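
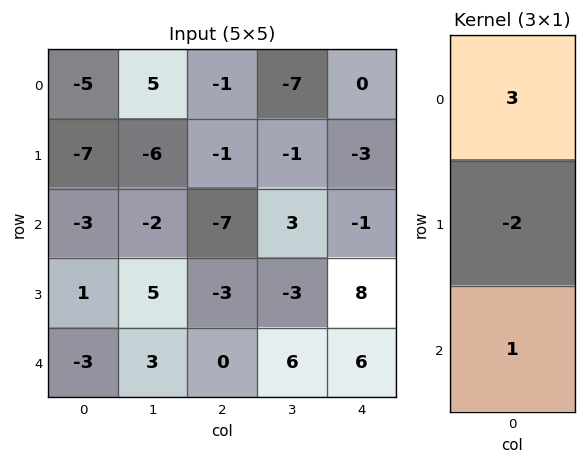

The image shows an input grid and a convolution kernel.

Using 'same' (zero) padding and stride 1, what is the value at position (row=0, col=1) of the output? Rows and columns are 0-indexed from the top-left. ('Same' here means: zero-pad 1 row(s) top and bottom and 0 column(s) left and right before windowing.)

-16

The receptive field on the zero-padded input at this output position is [0 / 5 / -6]. Elementwise product with the kernel and sum: 0·3 + 5·-2 + -6·1.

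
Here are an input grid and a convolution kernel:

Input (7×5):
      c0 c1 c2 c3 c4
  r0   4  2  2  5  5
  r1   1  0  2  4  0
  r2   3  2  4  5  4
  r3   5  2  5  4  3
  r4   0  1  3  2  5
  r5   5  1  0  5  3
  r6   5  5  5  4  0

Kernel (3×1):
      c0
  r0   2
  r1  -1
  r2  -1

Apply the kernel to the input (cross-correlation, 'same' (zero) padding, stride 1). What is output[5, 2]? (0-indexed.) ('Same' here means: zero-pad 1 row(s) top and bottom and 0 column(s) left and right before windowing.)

1

The receptive field on the zero-padded input at this output position is [3 / 0 / 5]. Elementwise product with the kernel and sum: 3·2 + 0·-1 + 5·-1.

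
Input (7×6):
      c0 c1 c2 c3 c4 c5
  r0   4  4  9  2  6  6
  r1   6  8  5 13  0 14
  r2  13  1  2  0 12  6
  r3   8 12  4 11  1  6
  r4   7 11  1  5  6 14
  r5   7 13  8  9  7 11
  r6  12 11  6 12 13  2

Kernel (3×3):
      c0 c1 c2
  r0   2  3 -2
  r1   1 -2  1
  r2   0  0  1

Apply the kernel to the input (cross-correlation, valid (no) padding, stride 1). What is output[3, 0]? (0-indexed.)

The receptive field on the input at this output position is [8 12 4 / 7 11 1 / 7 13 8]. Elementwise product with the kernel and sum: 8·2 + 12·3 + 4·-2 + 7·1 + 11·-2 + 1·1 + 8·1.

38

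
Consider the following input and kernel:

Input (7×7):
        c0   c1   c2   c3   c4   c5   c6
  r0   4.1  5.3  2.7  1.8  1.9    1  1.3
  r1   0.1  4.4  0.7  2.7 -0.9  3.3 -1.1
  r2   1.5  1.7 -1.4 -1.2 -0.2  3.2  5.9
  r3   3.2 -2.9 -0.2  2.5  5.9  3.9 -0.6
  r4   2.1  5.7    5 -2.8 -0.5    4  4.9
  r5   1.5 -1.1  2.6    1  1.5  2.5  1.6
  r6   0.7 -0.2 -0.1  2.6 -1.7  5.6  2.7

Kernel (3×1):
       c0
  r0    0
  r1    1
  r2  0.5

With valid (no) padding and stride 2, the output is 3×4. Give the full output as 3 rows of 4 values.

Output[0,0]: The receptive field on the input at this output position is [4.1 / 0.1 / 1.5]. Elementwise product with the kernel and sum: 0.1·1 + 1.5·0.5.
Output[0,1]: The receptive field on the input at this output position is [2.7 / 0.7 / -1.4]. Elementwise product with the kernel and sum: 0.7·1 + -1.4·0.5.

0.85 0 -1 1.85
4.25 2.3 5.65 1.85
1.85 2.55 0.65 2.95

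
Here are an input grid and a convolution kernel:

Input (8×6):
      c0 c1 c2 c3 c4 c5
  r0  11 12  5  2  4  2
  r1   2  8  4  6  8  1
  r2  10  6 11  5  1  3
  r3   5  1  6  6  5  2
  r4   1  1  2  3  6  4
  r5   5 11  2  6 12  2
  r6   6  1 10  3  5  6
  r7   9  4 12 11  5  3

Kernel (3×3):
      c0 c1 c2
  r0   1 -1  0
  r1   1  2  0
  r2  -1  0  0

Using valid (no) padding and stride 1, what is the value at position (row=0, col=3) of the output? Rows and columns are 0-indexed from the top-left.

15

The receptive field on the input at this output position is [2 4 2 / 6 8 1 / 5 1 3]. Elementwise product with the kernel and sum: 2·1 + 4·-1 + 6·1 + 8·2 + 5·-1.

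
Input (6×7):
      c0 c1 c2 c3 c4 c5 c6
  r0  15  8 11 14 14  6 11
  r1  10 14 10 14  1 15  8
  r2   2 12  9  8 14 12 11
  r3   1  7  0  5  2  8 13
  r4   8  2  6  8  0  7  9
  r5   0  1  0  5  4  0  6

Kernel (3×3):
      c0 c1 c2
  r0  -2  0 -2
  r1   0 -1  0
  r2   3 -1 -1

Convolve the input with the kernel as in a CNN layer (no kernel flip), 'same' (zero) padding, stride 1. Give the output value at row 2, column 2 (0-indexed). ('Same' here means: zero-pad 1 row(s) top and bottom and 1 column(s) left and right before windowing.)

-49

The receptive field on the zero-padded input at this output position is [14 10 14 / 12 9 8 / 7 0 5]. Elementwise product with the kernel and sum: 14·-2 + 14·-2 + 9·-1 + 7·3 + 0·-1 + 5·-1.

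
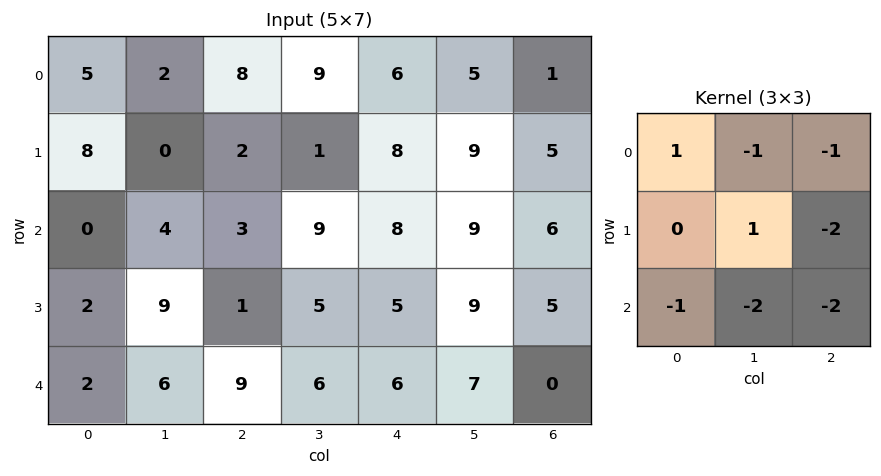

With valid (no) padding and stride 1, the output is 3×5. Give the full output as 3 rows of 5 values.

-23 -43 -59 -55 -39
-18 -39 -35 -59 -42
-32 -53 -52 -53 -28

Output[0,0]: The receptive field on the input at this output position is [5 2 8 / 8 0 2 / 0 4 3]. Elementwise product with the kernel and sum: 5·1 + 2·-1 + 8·-1 + 0·1 + 2·-2 + 0·-1 + 4·-2 + 3·-2.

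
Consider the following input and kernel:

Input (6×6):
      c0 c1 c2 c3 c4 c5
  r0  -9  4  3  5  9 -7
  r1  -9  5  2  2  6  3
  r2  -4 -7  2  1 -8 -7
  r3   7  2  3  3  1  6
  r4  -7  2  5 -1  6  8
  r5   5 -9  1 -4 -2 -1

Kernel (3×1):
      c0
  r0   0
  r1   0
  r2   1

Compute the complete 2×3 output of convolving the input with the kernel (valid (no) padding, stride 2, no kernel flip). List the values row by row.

-4 2 -8
-7 5 6

Output[0,0]: The receptive field on the input at this output position is [-9 / -9 / -4]. Elementwise product with the kernel and sum: -4·1.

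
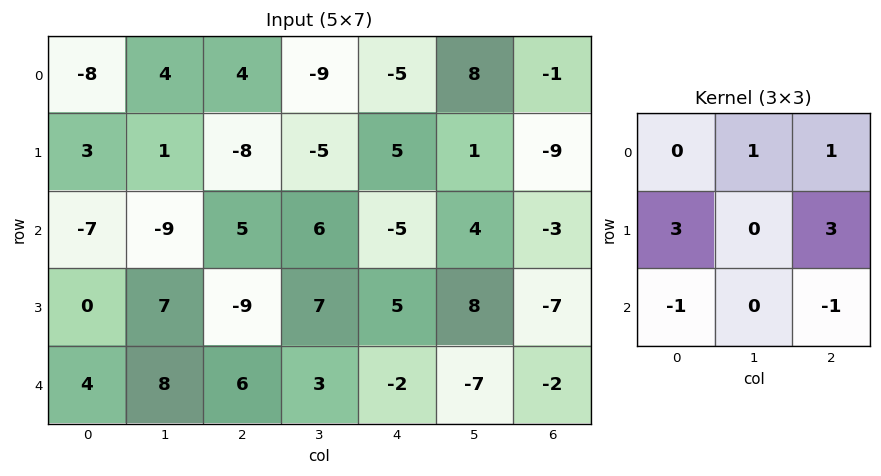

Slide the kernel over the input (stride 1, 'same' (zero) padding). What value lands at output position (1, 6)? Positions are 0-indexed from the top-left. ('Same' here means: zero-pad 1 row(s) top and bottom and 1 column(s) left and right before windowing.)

-2

The receptive field on the zero-padded input at this output position is [8 -1 0 / 1 -9 0 / 4 -3 0]. Elementwise product with the kernel and sum: -1·1 + 0·1 + 1·3 + 0·3 + 4·-1 + 0·-1.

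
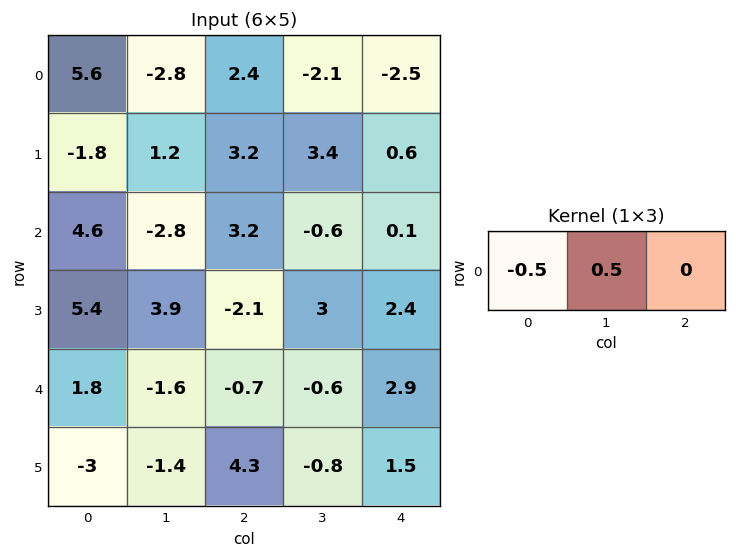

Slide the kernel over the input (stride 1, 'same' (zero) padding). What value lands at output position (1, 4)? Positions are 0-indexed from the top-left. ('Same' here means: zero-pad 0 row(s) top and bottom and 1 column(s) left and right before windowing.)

-1.4

The receptive field on the zero-padded input at this output position is [3.4 0.6 0]. Elementwise product with the kernel and sum: 3.4·-0.5 + 0.6·0.5.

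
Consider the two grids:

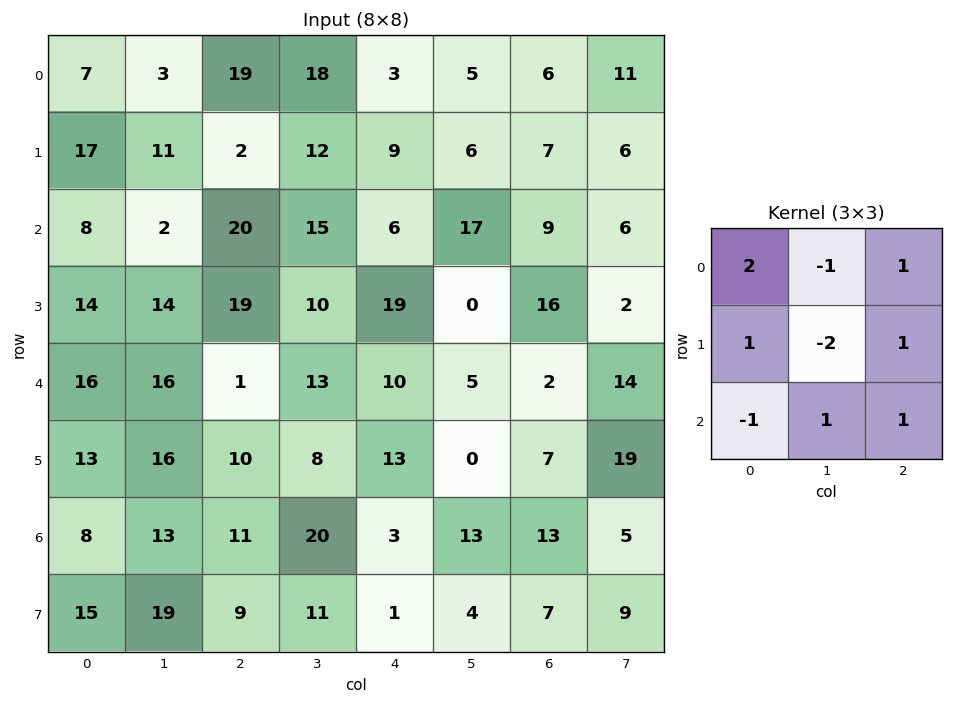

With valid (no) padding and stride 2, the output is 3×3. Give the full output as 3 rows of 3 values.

41 11 31
40 71 36
24 18 60

Output[0,0]: The receptive field on the input at this output position is [7 3 19 / 17 11 2 / 8 2 20]. Elementwise product with the kernel and sum: 7·2 + 3·-1 + 19·1 + 17·1 + 11·-2 + 2·1 + 8·-1 + 2·1 + 20·1.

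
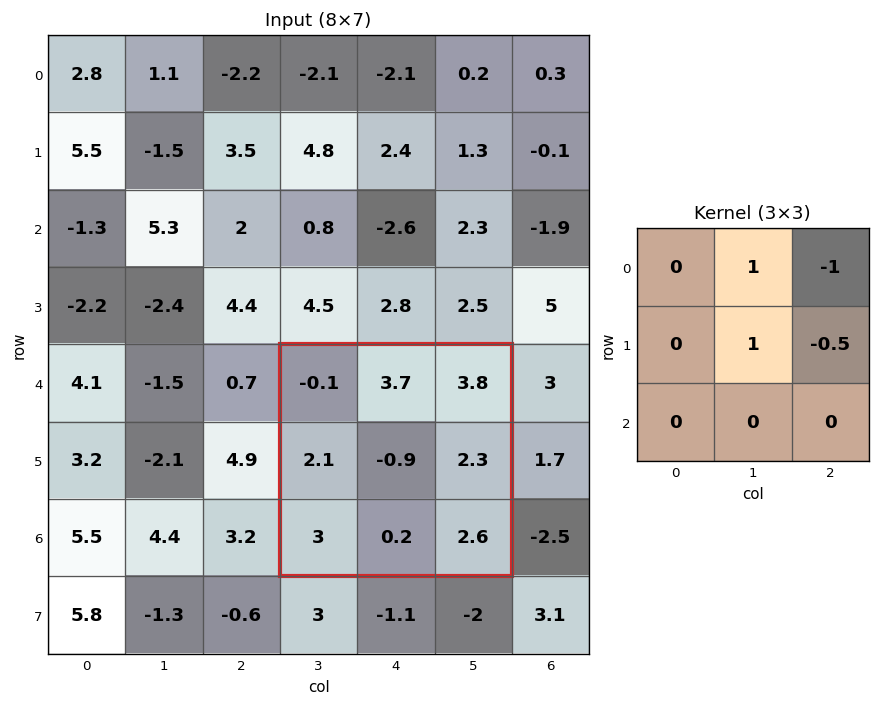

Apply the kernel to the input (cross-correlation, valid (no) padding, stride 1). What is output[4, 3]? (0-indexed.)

-2.15

The receptive field on the input at this output position is [-0.1 3.7 3.8 / 2.1 -0.9 2.3 / 3 0.2 2.6]. Elementwise product with the kernel and sum: 3.7·1 + 3.8·-1 + -0.9·1 + 2.3·-0.5.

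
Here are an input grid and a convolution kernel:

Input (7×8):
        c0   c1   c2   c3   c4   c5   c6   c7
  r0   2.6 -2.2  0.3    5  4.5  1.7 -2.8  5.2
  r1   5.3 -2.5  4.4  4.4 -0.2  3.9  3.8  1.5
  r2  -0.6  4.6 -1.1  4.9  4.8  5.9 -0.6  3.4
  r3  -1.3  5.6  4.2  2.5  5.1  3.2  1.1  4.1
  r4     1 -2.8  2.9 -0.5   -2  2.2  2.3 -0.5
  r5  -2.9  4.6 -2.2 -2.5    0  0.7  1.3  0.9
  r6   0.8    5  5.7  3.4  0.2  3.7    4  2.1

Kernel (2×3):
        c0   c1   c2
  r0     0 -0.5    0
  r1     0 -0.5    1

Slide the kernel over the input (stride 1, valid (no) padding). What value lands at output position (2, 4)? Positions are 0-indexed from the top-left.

-3.45

The receptive field on the input at this output position is [4.8 5.9 -0.6 / 5.1 3.2 1.1]. Elementwise product with the kernel and sum: 5.9·-0.5 + 3.2·-0.5 + 1.1·1.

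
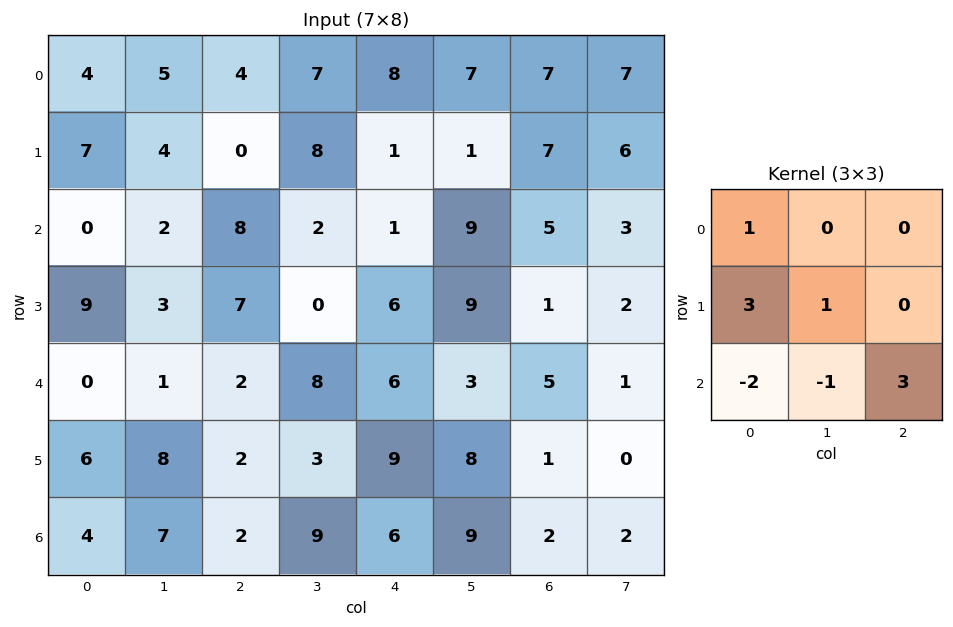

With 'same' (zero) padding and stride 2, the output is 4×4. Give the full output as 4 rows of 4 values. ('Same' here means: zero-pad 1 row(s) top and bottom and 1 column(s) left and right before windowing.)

9 35 15 37
0 5 36 20
18 -1 39 6
4 31 36 37

Output[0,0]: The receptive field on the zero-padded input at this output position is [0 0 0 / 0 4 5 / 0 7 4]. Elementwise product with the kernel and sum: 0·1 + 0·3 + 4·1 + 0·-2 + 7·-1 + 4·3.
Output[0,1]: The receptive field on the zero-padded input at this output position is [0 0 0 / 5 4 7 / 4 0 8]. Elementwise product with the kernel and sum: 0·1 + 5·3 + 4·1 + 4·-2 + 0·-1 + 8·3.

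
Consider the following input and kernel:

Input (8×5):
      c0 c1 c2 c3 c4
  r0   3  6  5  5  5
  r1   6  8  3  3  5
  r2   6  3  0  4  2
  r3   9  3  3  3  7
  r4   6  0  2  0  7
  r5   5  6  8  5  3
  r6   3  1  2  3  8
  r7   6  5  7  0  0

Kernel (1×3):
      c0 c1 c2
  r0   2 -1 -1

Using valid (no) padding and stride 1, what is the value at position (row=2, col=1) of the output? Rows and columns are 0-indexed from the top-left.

2

The receptive field on the input at this output position is [3 0 4]. Elementwise product with the kernel and sum: 3·2 + 0·-1 + 4·-1.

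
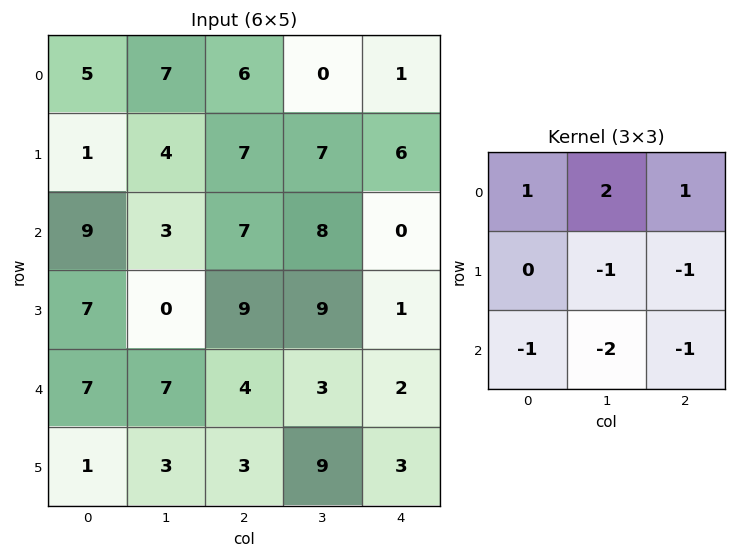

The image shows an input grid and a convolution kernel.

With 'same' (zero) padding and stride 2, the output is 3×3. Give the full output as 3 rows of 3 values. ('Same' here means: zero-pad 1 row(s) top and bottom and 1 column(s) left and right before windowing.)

Output[0,0]: The receptive field on the zero-padded input at this output position is [0 0 0 / 0 5 7 / 0 1 4]. Elementwise product with the kernel and sum: 0·1 + 0·2 + 0·1 + 5·-1 + 7·-1 + 0·-1 + 1·-2 + 4·-1.

-18 -31 -20
-20 -17 8
-5 2 -6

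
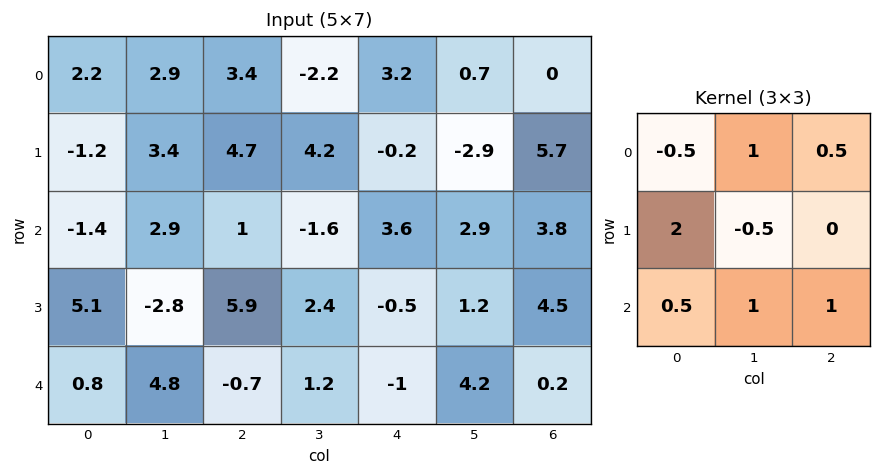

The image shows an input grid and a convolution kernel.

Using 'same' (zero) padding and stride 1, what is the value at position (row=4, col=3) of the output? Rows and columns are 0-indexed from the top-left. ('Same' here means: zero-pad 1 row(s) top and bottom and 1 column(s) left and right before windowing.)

The receptive field on the zero-padded input at this output position is [5.9 2.4 -0.5 / -0.7 1.2 -1 / 0 0 0]. Elementwise product with the kernel and sum: 5.9·-0.5 + 2.4·1 + -0.5·0.5 + -0.7·2 + 1.2·-0.5 + 0·0.5 + 0·1 + 0·1.

-2.8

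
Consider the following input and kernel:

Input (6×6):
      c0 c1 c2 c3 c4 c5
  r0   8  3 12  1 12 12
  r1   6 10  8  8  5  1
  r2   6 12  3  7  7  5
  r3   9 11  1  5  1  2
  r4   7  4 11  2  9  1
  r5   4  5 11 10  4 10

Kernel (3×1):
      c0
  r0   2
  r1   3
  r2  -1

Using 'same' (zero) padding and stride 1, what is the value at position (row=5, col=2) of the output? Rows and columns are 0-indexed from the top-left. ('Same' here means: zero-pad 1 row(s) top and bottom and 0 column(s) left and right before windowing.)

The receptive field on the zero-padded input at this output position is [11 / 11 / 0]. Elementwise product with the kernel and sum: 11·2 + 11·3 + 0·-1.

55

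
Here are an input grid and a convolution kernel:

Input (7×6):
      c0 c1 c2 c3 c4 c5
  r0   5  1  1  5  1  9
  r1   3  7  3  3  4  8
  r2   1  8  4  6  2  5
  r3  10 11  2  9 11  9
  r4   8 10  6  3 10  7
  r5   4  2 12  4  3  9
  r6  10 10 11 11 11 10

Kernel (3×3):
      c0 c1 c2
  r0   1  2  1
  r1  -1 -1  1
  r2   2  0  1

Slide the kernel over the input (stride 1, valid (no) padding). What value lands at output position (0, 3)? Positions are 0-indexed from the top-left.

The receptive field on the input at this output position is [5 1 9 / 3 4 8 / 6 2 5]. Elementwise product with the kernel and sum: 5·1 + 1·2 + 9·1 + 3·-1 + 4·-1 + 8·1 + 6·2 + 5·1.

34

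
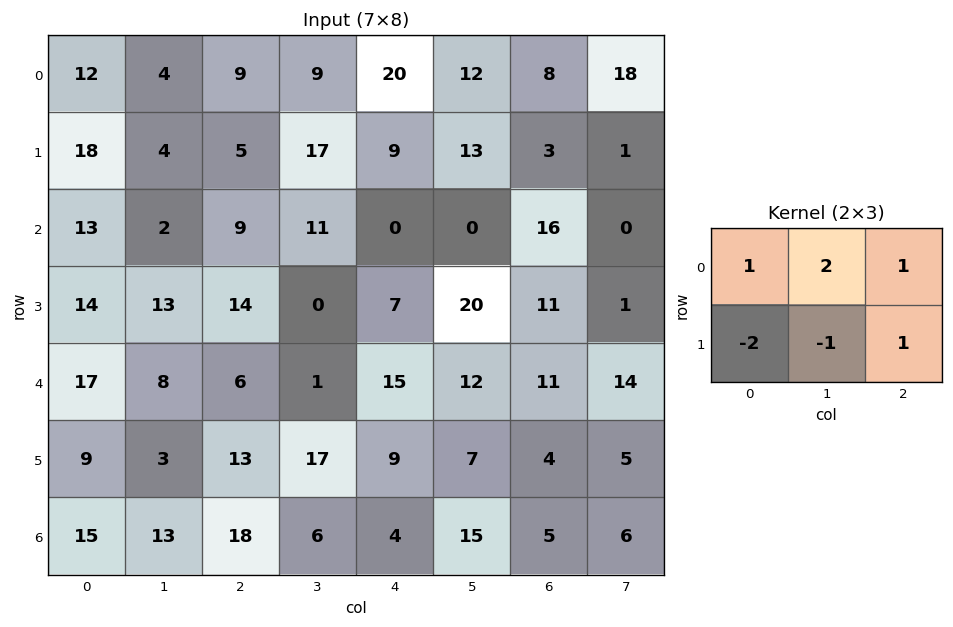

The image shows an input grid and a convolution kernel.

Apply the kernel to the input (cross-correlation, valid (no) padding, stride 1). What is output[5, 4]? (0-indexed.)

9

The receptive field on the input at this output position is [9 7 4 / 4 15 5]. Elementwise product with the kernel and sum: 9·1 + 7·2 + 4·1 + 4·-2 + 15·-1 + 5·1.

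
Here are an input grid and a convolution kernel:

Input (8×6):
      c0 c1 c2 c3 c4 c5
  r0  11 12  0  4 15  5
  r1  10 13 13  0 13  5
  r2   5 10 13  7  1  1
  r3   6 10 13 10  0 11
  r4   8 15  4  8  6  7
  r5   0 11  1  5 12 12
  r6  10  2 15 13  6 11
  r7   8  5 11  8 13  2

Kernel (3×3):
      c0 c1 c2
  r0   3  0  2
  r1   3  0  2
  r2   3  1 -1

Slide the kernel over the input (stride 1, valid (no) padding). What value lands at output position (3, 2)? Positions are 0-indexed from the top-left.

59

The receptive field on the input at this output position is [13 10 0 / 4 8 6 / 1 5 12]. Elementwise product with the kernel and sum: 13·3 + 0·2 + 4·3 + 6·2 + 1·3 + 5·1 + 12·-1.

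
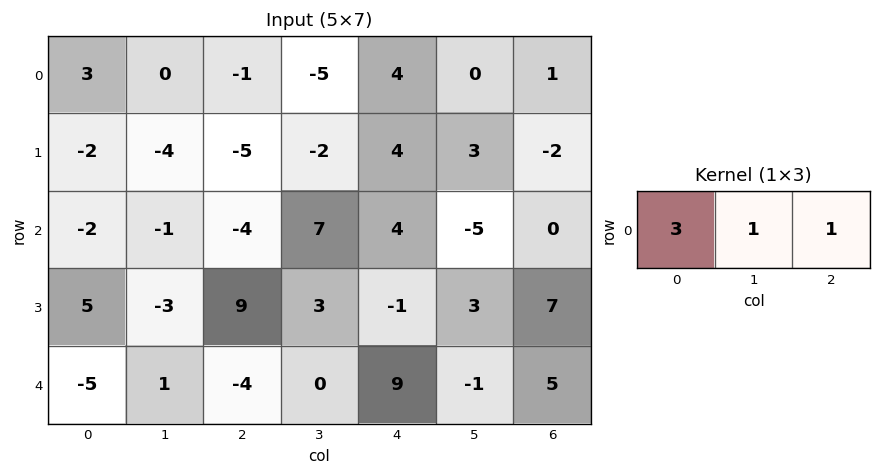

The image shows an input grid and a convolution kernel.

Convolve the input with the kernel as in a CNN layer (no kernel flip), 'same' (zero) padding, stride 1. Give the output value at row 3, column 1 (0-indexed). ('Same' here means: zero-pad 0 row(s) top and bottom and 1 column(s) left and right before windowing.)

21

The receptive field on the zero-padded input at this output position is [5 -3 9]. Elementwise product with the kernel and sum: 5·3 + -3·1 + 9·1.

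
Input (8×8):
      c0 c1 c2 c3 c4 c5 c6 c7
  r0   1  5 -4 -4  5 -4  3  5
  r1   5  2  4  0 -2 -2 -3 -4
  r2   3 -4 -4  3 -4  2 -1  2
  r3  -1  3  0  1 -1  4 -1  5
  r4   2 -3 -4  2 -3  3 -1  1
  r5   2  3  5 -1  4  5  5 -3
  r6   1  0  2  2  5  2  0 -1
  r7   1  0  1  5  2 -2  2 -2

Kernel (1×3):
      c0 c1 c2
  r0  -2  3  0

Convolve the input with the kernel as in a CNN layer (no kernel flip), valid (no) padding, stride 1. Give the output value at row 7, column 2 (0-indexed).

The receptive field on the input at this output position is [1 5 2]. Elementwise product with the kernel and sum: 1·-2 + 5·3.

13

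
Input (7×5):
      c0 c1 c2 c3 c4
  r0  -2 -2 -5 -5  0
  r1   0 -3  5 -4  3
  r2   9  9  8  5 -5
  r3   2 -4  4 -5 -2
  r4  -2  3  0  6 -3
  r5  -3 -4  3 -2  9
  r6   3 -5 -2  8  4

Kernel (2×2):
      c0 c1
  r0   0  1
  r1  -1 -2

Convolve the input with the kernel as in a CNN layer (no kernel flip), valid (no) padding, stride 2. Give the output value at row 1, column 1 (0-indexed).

The receptive field on the input at this output position is [8 5 / 4 -5]. Elementwise product with the kernel and sum: 5·1 + 4·-1 + -5·-2.

11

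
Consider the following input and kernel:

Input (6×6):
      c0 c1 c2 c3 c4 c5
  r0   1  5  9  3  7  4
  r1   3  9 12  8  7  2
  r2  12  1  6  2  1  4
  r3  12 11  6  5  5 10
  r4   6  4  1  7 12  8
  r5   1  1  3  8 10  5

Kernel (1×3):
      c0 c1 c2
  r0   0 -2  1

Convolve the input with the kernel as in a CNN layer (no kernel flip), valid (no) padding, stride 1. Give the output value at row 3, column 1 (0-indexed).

The receptive field on the input at this output position is [11 6 5]. Elementwise product with the kernel and sum: 6·-2 + 5·1.

-7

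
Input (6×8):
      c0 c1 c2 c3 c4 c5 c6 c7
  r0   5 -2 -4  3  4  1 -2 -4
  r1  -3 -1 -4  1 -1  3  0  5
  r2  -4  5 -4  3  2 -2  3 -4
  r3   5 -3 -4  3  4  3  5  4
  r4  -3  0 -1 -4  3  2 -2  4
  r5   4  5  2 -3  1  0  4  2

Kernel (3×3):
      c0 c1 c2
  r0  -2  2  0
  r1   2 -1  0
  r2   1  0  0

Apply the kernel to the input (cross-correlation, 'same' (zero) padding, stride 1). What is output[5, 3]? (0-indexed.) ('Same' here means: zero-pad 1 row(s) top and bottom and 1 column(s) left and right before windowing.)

The receptive field on the zero-padded input at this output position is [-1 -4 3 / 2 -3 1 / 0 0 0]. Elementwise product with the kernel and sum: -1·-2 + -4·2 + 2·2 + -3·-1 + 0·1.

1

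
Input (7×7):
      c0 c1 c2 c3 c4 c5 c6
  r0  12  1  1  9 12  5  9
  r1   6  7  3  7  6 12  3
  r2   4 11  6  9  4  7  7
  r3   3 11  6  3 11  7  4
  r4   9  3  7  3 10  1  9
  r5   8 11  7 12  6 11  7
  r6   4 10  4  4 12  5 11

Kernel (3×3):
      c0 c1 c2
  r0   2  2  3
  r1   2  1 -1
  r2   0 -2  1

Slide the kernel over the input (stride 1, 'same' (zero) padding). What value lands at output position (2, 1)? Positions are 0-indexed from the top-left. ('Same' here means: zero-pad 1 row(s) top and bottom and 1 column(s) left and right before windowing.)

The receptive field on the zero-padded input at this output position is [6 7 3 / 4 11 6 / 3 11 6]. Elementwise product with the kernel and sum: 6·2 + 7·2 + 3·3 + 4·2 + 11·1 + 6·-1 + 11·-2 + 6·1.

32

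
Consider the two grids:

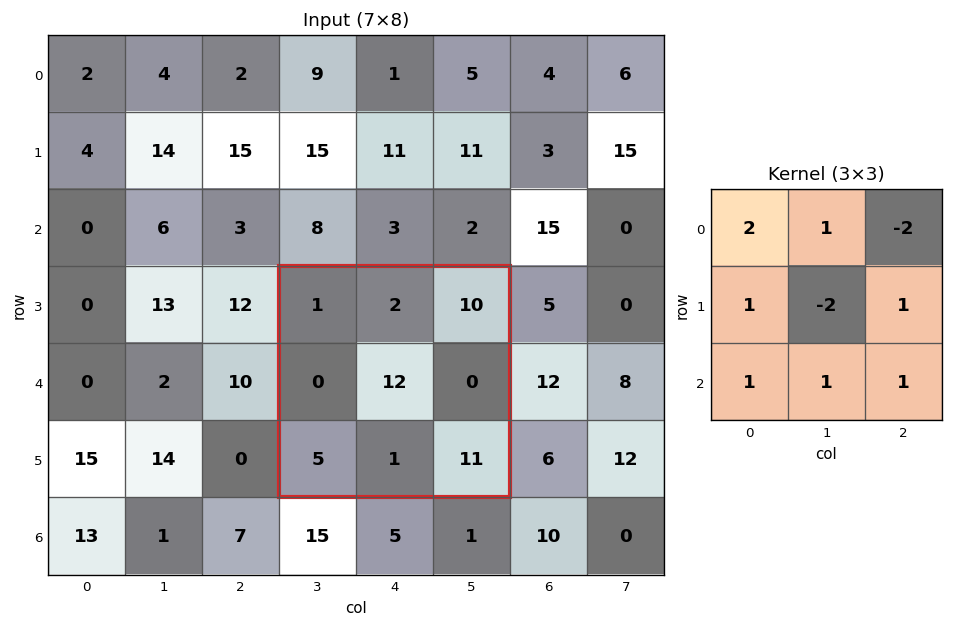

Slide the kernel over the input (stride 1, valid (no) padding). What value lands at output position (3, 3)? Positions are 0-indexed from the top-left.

-23

The receptive field on the input at this output position is [1 2 10 / 0 12 0 / 5 1 11]. Elementwise product with the kernel and sum: 1·2 + 2·1 + 10·-2 + 0·1 + 12·-2 + 0·1 + 5·1 + 1·1 + 11·1.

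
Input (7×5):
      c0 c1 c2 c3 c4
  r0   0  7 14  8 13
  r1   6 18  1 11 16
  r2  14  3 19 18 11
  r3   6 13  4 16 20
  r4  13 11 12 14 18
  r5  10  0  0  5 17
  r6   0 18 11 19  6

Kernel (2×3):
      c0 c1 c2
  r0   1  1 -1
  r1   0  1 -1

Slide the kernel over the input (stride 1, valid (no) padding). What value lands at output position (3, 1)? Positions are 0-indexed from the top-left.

-1

The receptive field on the input at this output position is [13 4 16 / 11 12 14]. Elementwise product with the kernel and sum: 13·1 + 4·1 + 16·-1 + 12·1 + 14·-1.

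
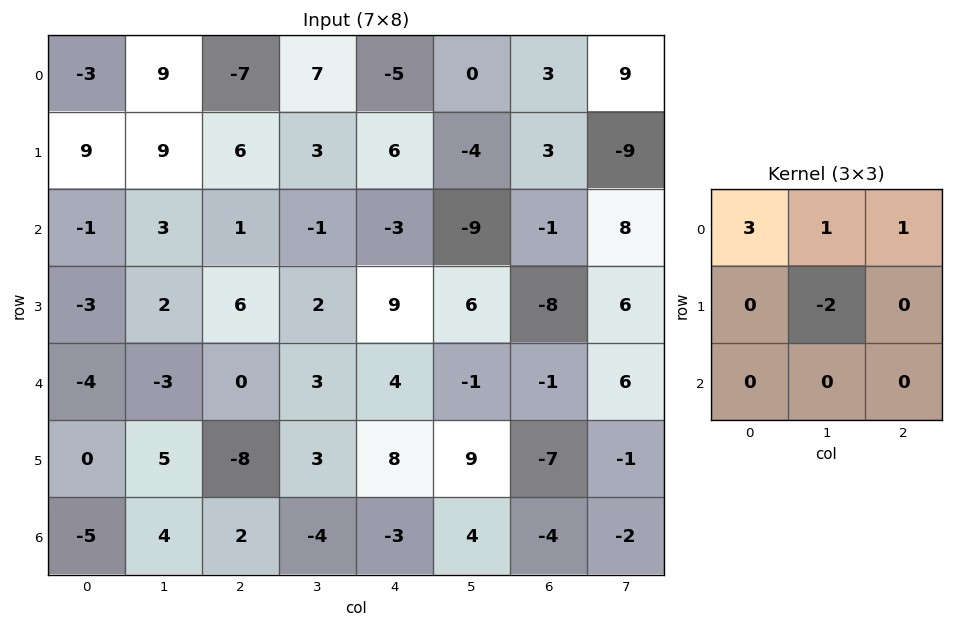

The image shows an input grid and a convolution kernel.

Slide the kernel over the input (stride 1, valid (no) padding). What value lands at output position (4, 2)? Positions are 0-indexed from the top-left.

The receptive field on the input at this output position is [0 3 4 / -8 3 8 / 2 -4 -3]. Elementwise product with the kernel and sum: 0·3 + 3·1 + 4·1 + 3·-2.

1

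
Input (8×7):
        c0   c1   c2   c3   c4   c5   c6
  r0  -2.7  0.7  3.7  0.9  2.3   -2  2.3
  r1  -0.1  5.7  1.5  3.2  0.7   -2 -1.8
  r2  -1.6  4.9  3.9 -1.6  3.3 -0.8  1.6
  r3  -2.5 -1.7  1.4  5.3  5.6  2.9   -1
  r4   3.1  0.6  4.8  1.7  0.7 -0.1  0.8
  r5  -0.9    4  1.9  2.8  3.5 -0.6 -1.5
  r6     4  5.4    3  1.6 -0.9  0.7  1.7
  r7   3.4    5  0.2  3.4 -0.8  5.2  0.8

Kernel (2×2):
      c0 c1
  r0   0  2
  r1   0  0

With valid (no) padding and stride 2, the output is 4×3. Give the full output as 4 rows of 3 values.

1.4 1.8 -4
9.8 -3.2 -1.6
1.2 3.4 -0.2
10.8 3.2 1.4

Output[0,0]: The receptive field on the input at this output position is [-2.7 0.7 / -0.1 5.7]. Elementwise product with the kernel and sum: 0.7·2.
Output[0,1]: The receptive field on the input at this output position is [3.7 0.9 / 1.5 3.2]. Elementwise product with the kernel and sum: 0.9·2.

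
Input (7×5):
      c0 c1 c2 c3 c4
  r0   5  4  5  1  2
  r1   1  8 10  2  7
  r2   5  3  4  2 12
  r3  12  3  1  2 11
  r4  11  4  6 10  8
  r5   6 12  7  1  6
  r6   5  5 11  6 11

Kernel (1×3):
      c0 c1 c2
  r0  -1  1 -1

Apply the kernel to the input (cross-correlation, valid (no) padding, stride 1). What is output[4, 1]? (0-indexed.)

-8

The receptive field on the input at this output position is [4 6 10]. Elementwise product with the kernel and sum: 4·-1 + 6·1 + 10·-1.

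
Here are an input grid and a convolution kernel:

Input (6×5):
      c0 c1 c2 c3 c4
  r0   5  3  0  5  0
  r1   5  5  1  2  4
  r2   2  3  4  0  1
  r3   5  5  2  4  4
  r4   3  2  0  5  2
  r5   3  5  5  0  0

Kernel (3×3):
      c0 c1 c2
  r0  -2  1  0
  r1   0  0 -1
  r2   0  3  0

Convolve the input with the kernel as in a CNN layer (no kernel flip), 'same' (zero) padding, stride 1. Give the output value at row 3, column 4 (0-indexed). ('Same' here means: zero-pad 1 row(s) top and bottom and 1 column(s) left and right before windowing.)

7

The receptive field on the zero-padded input at this output position is [0 1 0 / 4 4 0 / 5 2 0]. Elementwise product with the kernel and sum: 0·-2 + 1·1 + 0·-1 + 2·3.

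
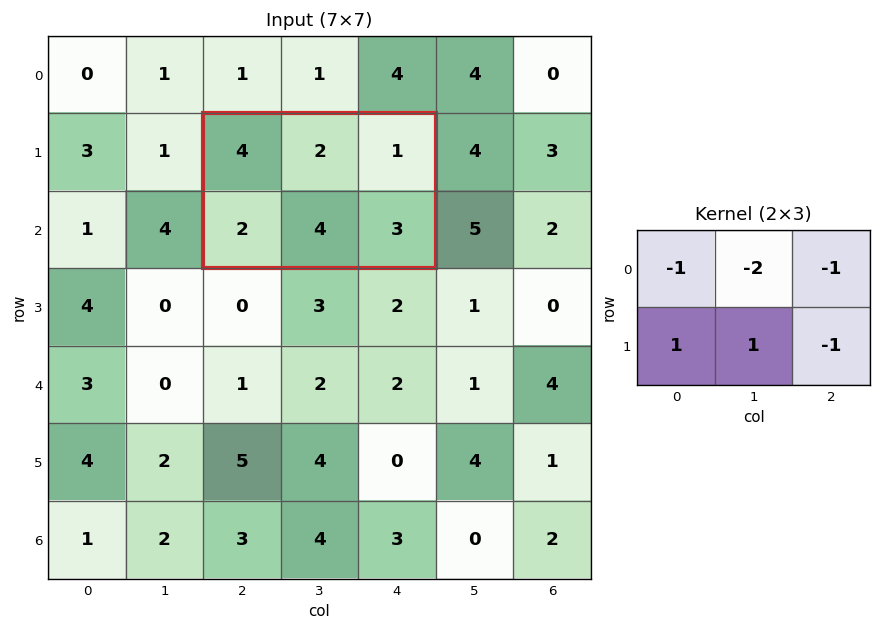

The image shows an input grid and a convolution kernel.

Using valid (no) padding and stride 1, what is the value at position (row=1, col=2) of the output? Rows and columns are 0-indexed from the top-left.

The receptive field on the input at this output position is [4 2 1 / 2 4 3]. Elementwise product with the kernel and sum: 4·-1 + 2·-2 + 1·-1 + 2·1 + 4·1 + 3·-1.

-6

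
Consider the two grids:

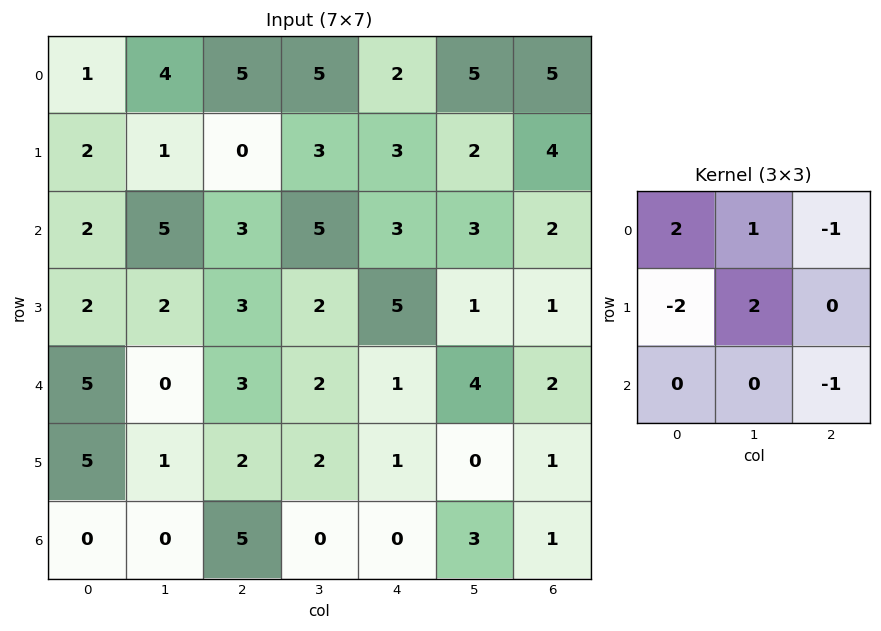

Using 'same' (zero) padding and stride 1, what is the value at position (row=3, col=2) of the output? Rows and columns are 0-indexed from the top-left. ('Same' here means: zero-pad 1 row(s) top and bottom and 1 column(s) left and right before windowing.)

8

The receptive field on the zero-padded input at this output position is [5 3 5 / 2 3 2 / 0 3 2]. Elementwise product with the kernel and sum: 5·2 + 3·1 + 5·-1 + 2·-2 + 3·2 + 2·-1.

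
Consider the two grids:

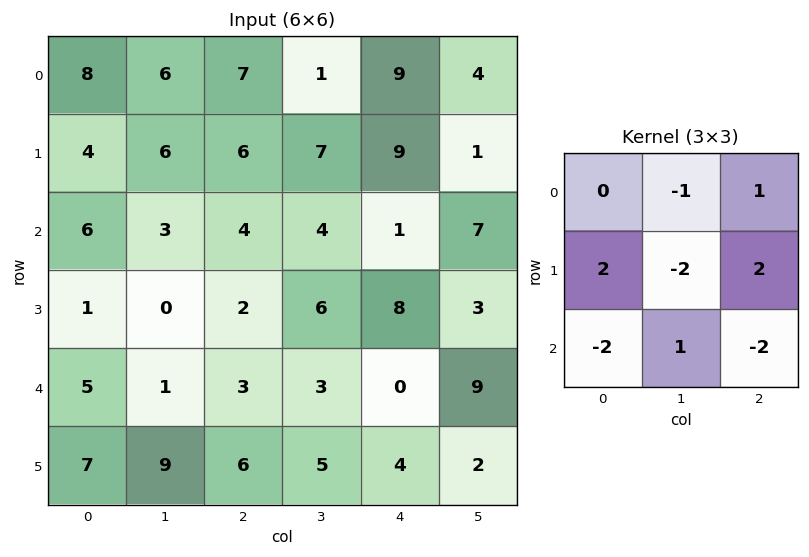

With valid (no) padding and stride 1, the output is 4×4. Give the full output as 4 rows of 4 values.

Output[0,0]: The receptive field on the input at this output position is [8 6 7 / 4 6 6 / 6 3 4]. Elementwise product with the kernel and sum: 6·-1 + 7·1 + 4·2 + 6·-2 + 6·2 + 6·-2 + 3·1 + 4·-2.

-8 -2 18 -28
8 -3 -10 2
-8 3 2 -16
-1 -16 -13 9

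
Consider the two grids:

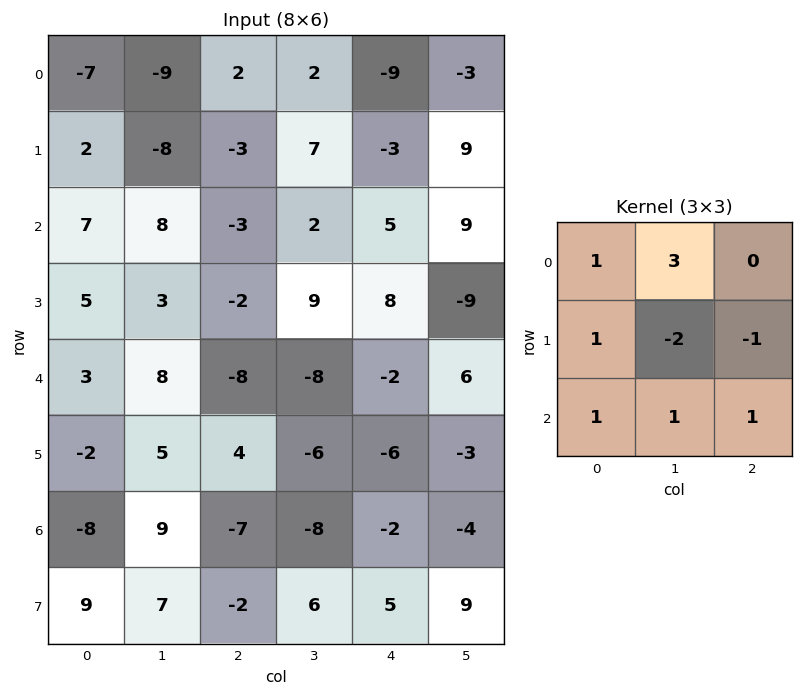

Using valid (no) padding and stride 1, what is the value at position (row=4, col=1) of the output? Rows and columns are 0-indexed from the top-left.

The receptive field on the input at this output position is [8 -8 -8 / 5 4 -6 / 9 -7 -8]. Elementwise product with the kernel and sum: 8·1 + -8·3 + 5·1 + 4·-2 + -6·-1 + 9·1 + -7·1 + -8·1.

-19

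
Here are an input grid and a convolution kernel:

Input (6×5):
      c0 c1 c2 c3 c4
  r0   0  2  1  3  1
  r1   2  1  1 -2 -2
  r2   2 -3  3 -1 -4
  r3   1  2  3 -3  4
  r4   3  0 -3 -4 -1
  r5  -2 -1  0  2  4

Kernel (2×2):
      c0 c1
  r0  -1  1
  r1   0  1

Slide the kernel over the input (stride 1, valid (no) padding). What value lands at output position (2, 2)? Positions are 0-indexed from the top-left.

-7

The receptive field on the input at this output position is [3 -1 / 3 -3]. Elementwise product with the kernel and sum: 3·-1 + -1·1 + -3·1.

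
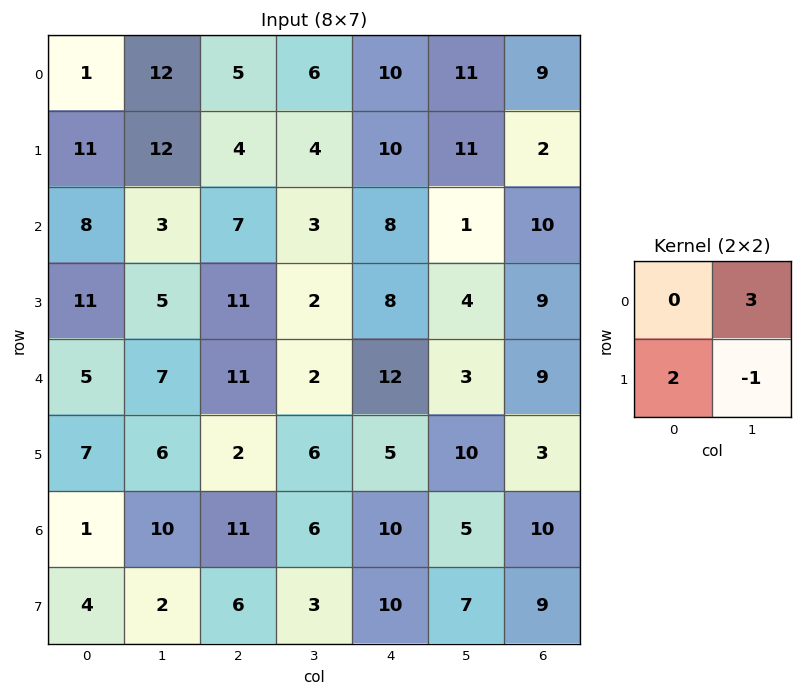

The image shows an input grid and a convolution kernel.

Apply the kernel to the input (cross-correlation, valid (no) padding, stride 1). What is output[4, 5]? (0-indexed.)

44

The receptive field on the input at this output position is [3 9 / 10 3]. Elementwise product with the kernel and sum: 9·3 + 10·2 + 3·-1.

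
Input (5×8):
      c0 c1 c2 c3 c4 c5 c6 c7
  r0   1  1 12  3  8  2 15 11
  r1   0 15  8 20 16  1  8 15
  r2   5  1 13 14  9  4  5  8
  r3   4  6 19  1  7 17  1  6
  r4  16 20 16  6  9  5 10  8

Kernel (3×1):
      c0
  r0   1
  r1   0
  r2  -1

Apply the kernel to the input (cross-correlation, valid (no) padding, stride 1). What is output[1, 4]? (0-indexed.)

9

The receptive field on the input at this output position is [16 / 9 / 7]. Elementwise product with the kernel and sum: 16·1 + 7·-1.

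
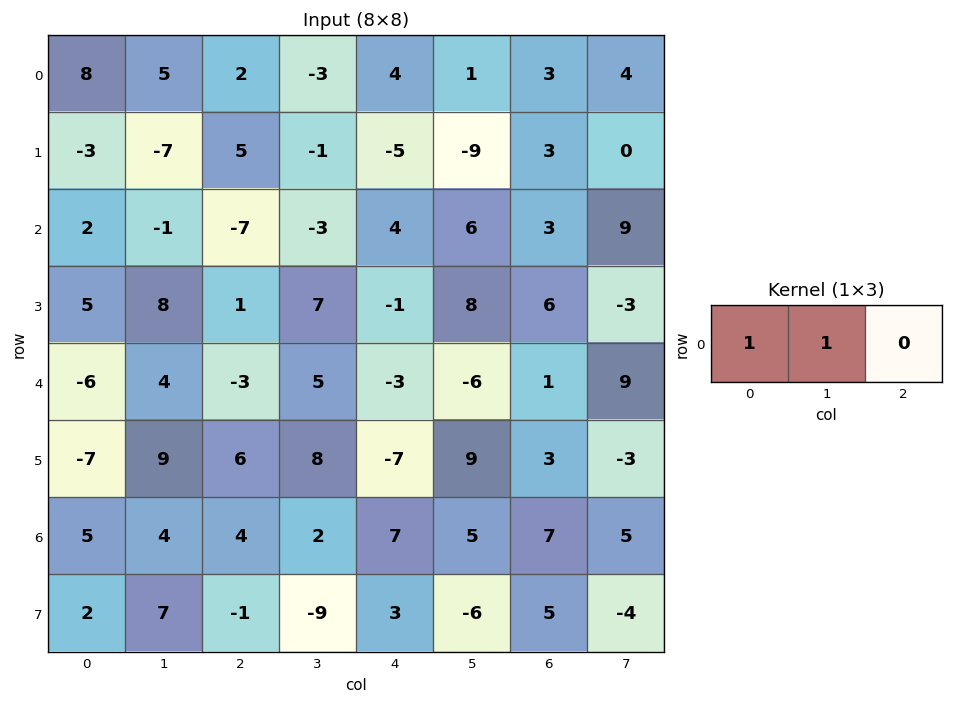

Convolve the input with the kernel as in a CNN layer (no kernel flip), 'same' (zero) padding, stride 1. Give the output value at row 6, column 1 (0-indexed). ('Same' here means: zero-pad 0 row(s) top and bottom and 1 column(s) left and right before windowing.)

The receptive field on the zero-padded input at this output position is [5 4 4]. Elementwise product with the kernel and sum: 5·1 + 4·1.

9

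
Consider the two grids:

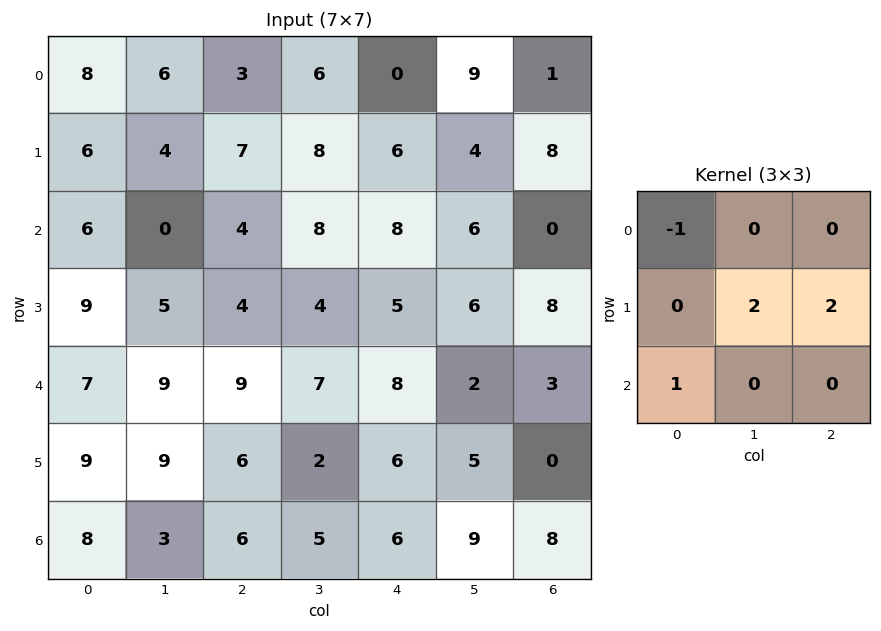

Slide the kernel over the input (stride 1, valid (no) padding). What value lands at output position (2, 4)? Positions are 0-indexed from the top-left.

28

The receptive field on the input at this output position is [8 6 0 / 5 6 8 / 8 2 3]. Elementwise product with the kernel and sum: 8·-1 + 6·2 + 8·2 + 8·1.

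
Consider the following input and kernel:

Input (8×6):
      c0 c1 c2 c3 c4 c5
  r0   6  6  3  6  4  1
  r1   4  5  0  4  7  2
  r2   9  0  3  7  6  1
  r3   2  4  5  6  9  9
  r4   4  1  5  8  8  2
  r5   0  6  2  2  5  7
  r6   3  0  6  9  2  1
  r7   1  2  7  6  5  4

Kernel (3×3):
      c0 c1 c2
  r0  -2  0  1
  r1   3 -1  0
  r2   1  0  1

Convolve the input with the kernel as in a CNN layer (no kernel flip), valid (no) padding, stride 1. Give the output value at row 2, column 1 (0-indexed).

The receptive field on the input at this output position is [0 3 7 / 4 5 6 / 1 5 8]. Elementwise product with the kernel and sum: 0·-2 + 7·1 + 4·3 + 5·-1 + 1·1 + 8·1.

23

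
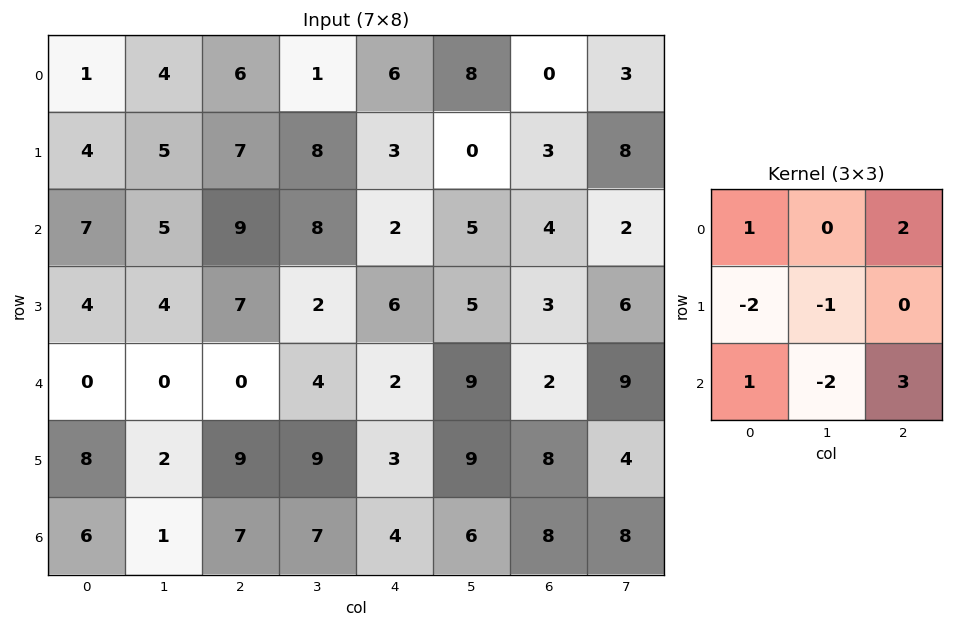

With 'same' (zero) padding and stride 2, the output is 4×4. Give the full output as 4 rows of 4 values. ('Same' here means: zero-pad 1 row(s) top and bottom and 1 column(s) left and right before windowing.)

Output[0,0]: The receptive field on the zero-padded input at this output position is [0 0 0 / 0 1 4 / 0 4 5]. Elementwise product with the kernel and sum: 0·1 + 0·2 + 0·-2 + 1·-1 + 0·1 + 4·-2 + 5·3.

6 1 -6 2
7 -2 -5 19
-2 19 32 2
-2 11 9 -3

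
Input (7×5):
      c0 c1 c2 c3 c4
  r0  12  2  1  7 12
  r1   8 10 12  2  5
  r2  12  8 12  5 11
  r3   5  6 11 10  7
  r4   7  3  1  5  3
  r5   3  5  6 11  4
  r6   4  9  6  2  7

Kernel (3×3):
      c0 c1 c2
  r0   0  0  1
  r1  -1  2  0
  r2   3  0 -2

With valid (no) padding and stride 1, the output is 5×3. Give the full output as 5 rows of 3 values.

25 35 18
9 16 22
38 20 17
7 2 26
8 35 23

Output[0,0]: The receptive field on the input at this output position is [12 2 1 / 8 10 12 / 12 8 12]. Elementwise product with the kernel and sum: 1·1 + 8·-1 + 10·2 + 12·3 + 12·-2.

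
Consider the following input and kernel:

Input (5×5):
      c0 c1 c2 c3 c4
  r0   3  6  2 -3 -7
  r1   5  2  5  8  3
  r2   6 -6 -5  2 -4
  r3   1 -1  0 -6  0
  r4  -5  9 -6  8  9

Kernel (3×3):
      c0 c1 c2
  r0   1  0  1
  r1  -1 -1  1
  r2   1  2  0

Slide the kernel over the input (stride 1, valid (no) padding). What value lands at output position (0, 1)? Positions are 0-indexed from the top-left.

-12

The receptive field on the input at this output position is [6 2 -3 / 2 5 8 / -6 -5 2]. Elementwise product with the kernel and sum: 6·1 + -3·1 + 2·-1 + 5·-1 + 8·1 + -6·1 + -5·2.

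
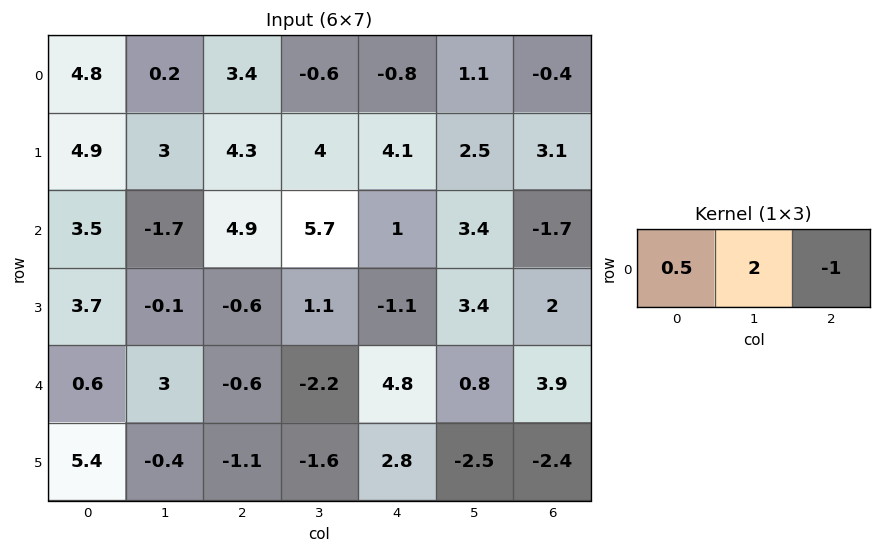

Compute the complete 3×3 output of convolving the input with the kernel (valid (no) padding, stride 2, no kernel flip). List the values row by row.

Output[0,0]: The receptive field on the input at this output position is [4.8 0.2 3.4]. Elementwise product with the kernel and sum: 4.8·0.5 + 0.2·2 + 3.4·-1.

-0.6 1.3 2.2
-6.55 12.85 9
6.9 -9.5 0.1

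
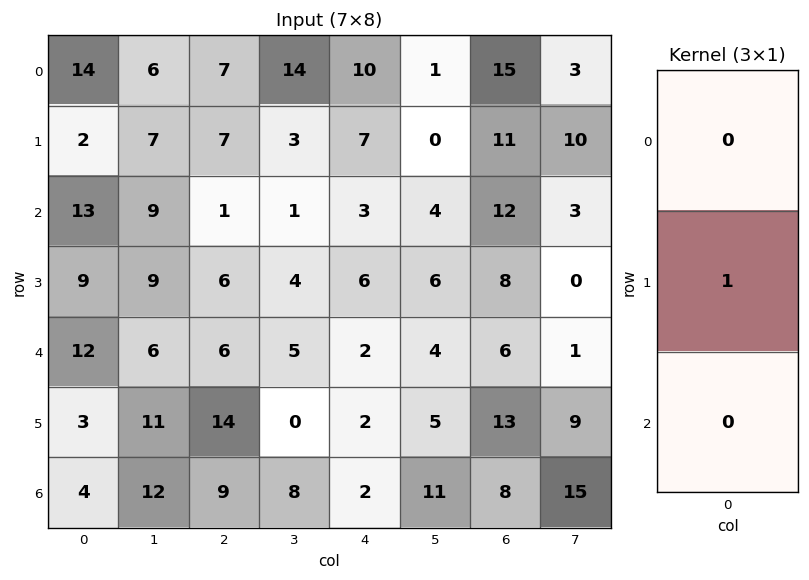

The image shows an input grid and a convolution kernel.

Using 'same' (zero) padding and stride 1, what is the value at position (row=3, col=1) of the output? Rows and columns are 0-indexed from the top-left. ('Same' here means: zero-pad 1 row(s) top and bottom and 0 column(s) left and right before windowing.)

9

The receptive field on the zero-padded input at this output position is [9 / 9 / 6]. Elementwise product with the kernel and sum: 9·1.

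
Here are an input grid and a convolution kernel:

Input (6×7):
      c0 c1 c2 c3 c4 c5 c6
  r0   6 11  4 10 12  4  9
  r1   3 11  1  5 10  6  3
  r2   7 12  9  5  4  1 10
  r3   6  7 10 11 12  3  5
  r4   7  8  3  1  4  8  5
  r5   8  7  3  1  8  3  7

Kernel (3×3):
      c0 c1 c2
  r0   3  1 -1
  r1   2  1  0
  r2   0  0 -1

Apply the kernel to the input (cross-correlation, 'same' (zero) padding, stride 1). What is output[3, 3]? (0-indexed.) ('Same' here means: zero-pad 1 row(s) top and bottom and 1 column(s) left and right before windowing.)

The receptive field on the zero-padded input at this output position is [9 5 4 / 10 11 12 / 3 1 4]. Elementwise product with the kernel and sum: 9·3 + 5·1 + 4·-1 + 10·2 + 11·1 + 4·-1.

55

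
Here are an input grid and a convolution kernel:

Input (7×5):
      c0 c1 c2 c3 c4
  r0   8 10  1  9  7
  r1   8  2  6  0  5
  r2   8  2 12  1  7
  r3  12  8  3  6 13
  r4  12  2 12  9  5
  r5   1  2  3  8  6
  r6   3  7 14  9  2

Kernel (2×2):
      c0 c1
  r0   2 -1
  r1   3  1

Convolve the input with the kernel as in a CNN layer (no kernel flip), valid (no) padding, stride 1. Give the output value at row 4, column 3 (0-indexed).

The receptive field on the input at this output position is [9 5 / 8 6]. Elementwise product with the kernel and sum: 9·2 + 5·-1 + 8·3 + 6·1.

43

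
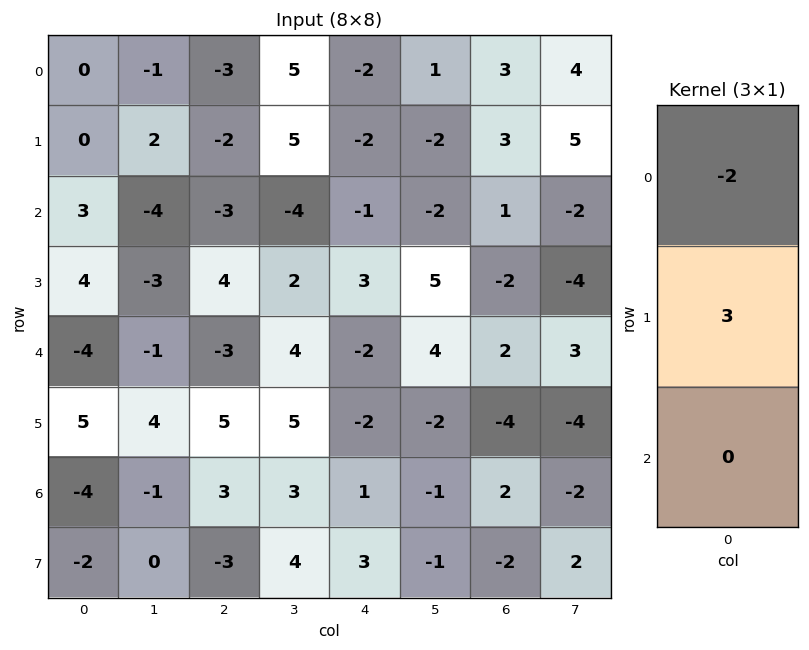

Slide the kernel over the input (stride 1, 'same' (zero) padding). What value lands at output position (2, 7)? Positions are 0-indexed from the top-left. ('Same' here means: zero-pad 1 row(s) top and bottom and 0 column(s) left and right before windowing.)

-16

The receptive field on the zero-padded input at this output position is [5 / -2 / -4]. Elementwise product with the kernel and sum: 5·-2 + -2·3.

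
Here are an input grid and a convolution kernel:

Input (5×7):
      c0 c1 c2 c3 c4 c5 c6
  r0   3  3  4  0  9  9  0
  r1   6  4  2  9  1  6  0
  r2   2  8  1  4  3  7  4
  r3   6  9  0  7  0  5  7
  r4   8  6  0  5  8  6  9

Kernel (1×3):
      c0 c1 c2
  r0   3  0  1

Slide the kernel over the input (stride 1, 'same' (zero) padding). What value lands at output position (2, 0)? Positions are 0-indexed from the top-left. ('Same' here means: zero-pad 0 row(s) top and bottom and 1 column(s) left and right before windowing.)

8

The receptive field on the zero-padded input at this output position is [0 2 8]. Elementwise product with the kernel and sum: 0·3 + 8·1.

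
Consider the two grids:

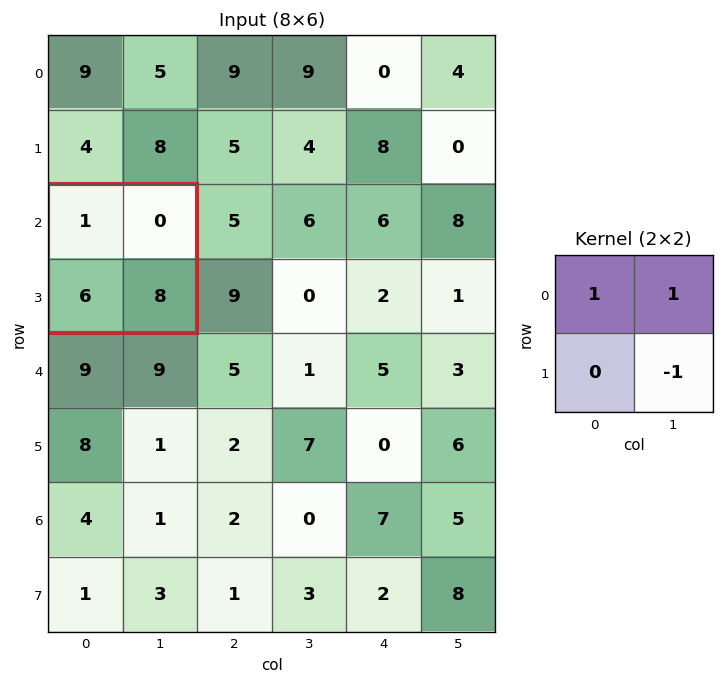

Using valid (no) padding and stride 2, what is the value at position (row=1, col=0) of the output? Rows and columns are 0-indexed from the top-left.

-7

The receptive field on the input at this output position is [1 0 / 6 8]. Elementwise product with the kernel and sum: 1·1 + 0·1 + 8·-1.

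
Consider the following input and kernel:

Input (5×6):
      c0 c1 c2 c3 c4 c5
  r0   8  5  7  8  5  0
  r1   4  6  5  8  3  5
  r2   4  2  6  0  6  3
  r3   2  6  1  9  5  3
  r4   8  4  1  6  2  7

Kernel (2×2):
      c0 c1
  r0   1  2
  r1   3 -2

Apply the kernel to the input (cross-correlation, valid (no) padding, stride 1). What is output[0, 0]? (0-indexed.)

18

The receptive field on the input at this output position is [8 5 / 4 6]. Elementwise product with the kernel and sum: 8·1 + 5·2 + 4·3 + 6·-2.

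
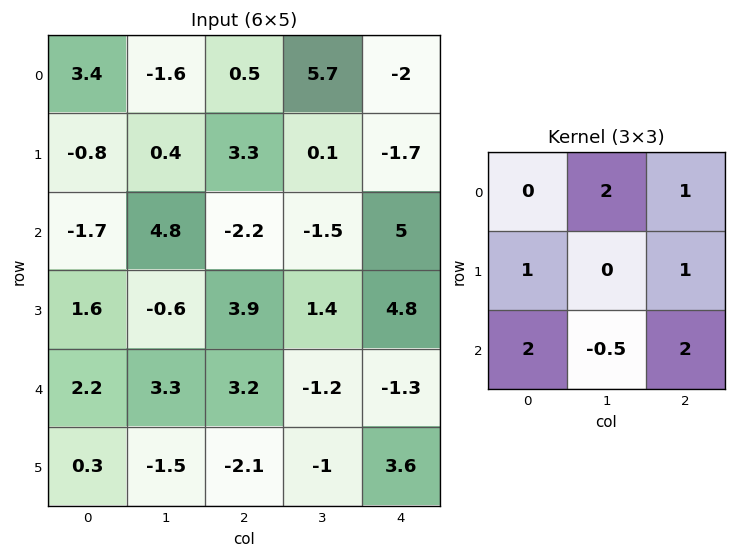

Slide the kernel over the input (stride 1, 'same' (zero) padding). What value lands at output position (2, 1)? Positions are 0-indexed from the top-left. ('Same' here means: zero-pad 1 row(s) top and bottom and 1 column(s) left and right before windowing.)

The receptive field on the zero-padded input at this output position is [-0.8 0.4 3.3 / -1.7 4.8 -2.2 / 1.6 -0.6 3.9]. Elementwise product with the kernel and sum: 0.4·2 + 3.3·1 + -1.7·1 + -2.2·1 + 1.6·2 + -0.6·-0.5 + 3.9·2.

11.5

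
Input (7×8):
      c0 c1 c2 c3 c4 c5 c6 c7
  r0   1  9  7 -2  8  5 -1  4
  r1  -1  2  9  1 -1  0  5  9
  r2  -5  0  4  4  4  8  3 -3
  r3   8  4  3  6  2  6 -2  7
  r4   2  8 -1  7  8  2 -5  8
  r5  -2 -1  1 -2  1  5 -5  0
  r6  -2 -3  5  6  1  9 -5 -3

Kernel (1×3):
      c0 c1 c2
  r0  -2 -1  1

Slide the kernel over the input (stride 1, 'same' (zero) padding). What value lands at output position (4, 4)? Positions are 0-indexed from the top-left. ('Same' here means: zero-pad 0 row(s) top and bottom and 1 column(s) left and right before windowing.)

The receptive field on the zero-padded input at this output position is [7 8 2]. Elementwise product with the kernel and sum: 7·-2 + 8·-1 + 2·1.

-20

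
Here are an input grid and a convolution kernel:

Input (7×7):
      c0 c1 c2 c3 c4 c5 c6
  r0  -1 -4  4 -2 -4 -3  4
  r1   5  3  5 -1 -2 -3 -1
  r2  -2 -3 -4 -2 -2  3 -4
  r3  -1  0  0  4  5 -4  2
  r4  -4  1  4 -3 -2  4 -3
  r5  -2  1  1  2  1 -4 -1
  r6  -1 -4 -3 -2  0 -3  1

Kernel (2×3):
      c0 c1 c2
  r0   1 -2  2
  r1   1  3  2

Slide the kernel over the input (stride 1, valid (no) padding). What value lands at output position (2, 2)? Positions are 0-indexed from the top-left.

The receptive field on the input at this output position is [-4 -2 -2 / 0 4 5]. Elementwise product with the kernel and sum: -4·1 + -2·-2 + -2·2 + 0·1 + 4·3 + 5·2.

18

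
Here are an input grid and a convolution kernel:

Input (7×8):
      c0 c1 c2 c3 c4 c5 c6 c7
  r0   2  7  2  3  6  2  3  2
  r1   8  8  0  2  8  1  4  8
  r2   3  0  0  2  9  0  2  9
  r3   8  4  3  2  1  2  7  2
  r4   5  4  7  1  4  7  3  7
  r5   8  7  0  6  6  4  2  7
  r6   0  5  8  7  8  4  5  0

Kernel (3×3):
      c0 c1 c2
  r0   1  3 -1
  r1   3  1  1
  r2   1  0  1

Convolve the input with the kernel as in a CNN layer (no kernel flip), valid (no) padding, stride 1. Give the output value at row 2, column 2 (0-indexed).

The receptive field on the input at this output position is [0 2 9 / 3 2 1 / 7 1 4]. Elementwise product with the kernel and sum: 0·1 + 2·3 + 9·-1 + 3·3 + 2·1 + 1·1 + 7·1 + 4·1.

20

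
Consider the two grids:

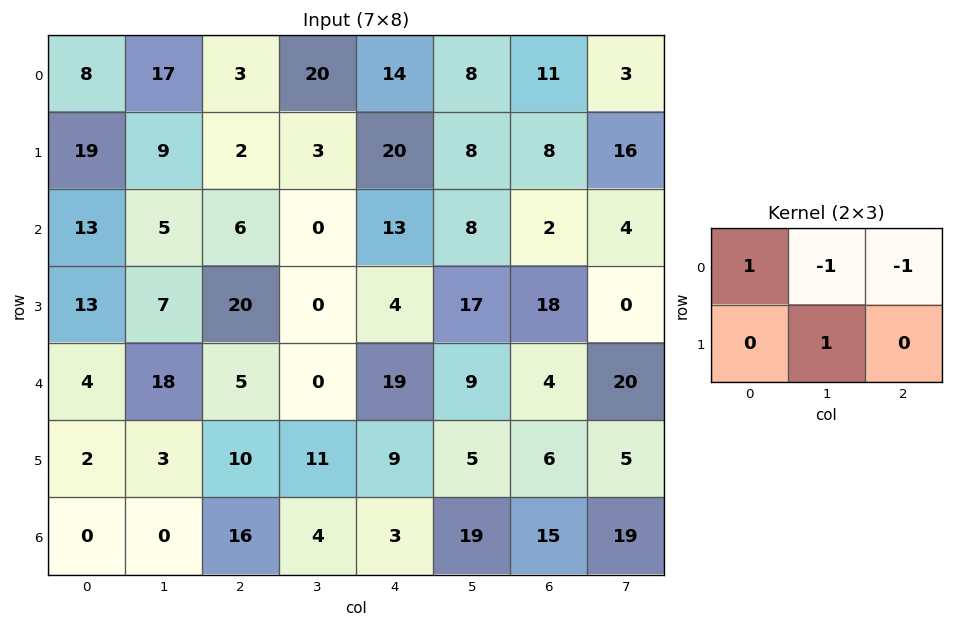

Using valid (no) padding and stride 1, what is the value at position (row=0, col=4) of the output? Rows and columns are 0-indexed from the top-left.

The receptive field on the input at this output position is [14 8 11 / 20 8 8]. Elementwise product with the kernel and sum: 14·1 + 8·-1 + 11·-1 + 8·1.

3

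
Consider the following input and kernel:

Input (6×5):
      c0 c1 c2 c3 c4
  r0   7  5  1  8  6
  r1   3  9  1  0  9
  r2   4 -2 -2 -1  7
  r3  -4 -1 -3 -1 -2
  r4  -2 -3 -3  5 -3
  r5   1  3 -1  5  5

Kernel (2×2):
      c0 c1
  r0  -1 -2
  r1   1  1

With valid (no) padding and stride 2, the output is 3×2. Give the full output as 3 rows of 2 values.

-5 -16
-5 0
12 -3

Output[0,0]: The receptive field on the input at this output position is [7 5 / 3 9]. Elementwise product with the kernel and sum: 7·-1 + 5·-2 + 3·1 + 9·1.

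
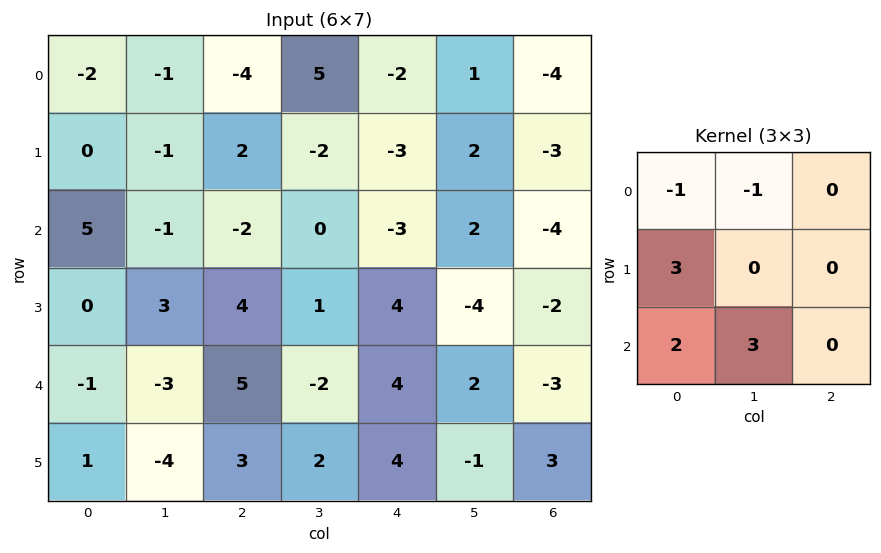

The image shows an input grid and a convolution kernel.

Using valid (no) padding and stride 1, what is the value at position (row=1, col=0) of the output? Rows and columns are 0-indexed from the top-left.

The receptive field on the input at this output position is [0 -1 2 / 5 -1 -2 / 0 3 4]. Elementwise product with the kernel and sum: 0·-1 + -1·-1 + 5·3 + 0·2 + 3·3.

25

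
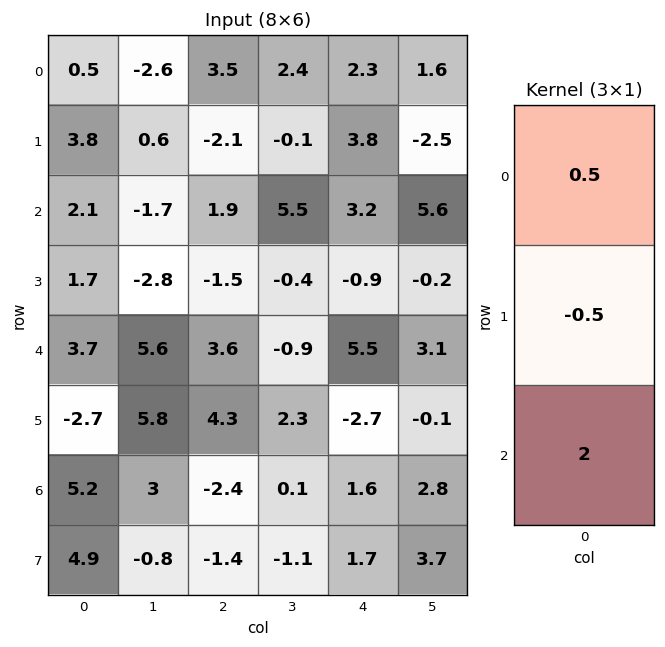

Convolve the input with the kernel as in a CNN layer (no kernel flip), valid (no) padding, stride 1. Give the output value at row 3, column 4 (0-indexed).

The receptive field on the input at this output position is [-0.9 / 5.5 / -2.7]. Elementwise product with the kernel and sum: -0.9·0.5 + 5.5·-0.5 + -2.7·2.

-8.6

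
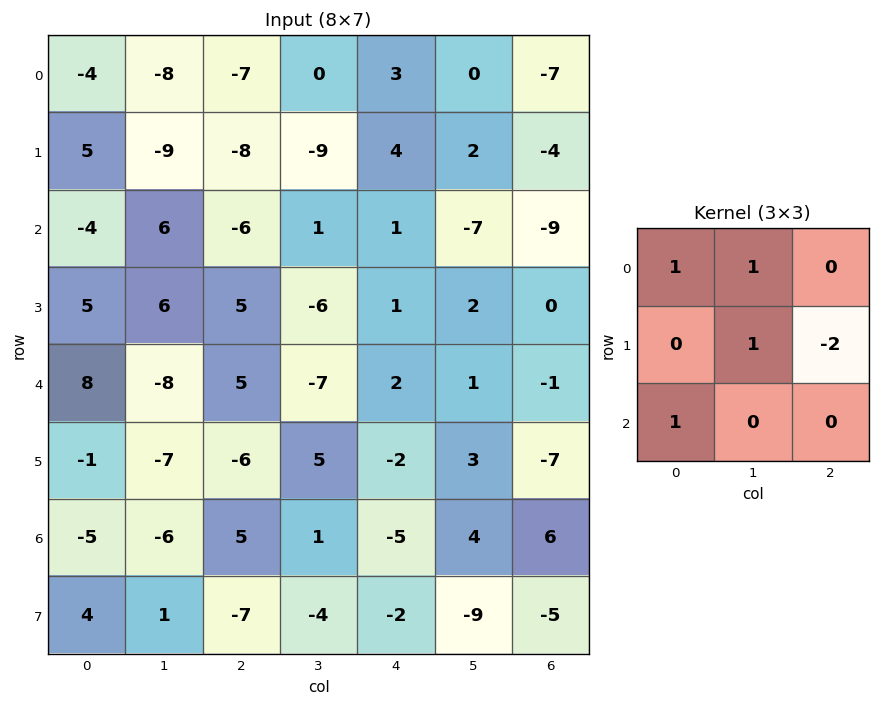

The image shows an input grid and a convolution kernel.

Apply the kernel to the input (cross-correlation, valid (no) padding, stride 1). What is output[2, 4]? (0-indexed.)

-2

The receptive field on the input at this output position is [1 -7 -9 / 1 2 0 / 2 1 -1]. Elementwise product with the kernel and sum: 1·1 + -7·1 + 2·1 + 0·-2 + 2·1.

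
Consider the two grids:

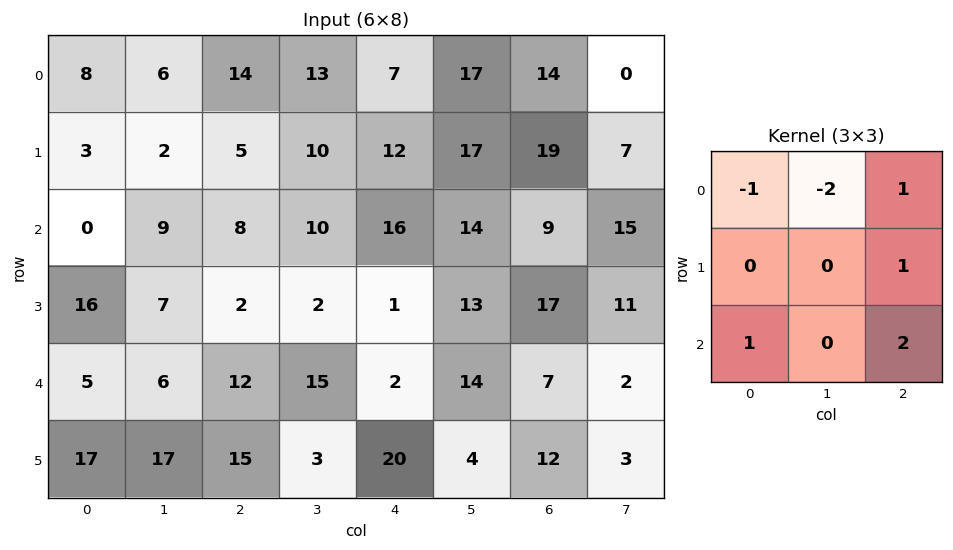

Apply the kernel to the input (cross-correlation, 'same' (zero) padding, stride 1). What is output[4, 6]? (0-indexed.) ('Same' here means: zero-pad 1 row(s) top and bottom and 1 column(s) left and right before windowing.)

The receptive field on the zero-padded input at this output position is [13 17 11 / 14 7 2 / 4 12 3]. Elementwise product with the kernel and sum: 13·-1 + 17·-2 + 11·1 + 2·1 + 4·1 + 3·2.

-24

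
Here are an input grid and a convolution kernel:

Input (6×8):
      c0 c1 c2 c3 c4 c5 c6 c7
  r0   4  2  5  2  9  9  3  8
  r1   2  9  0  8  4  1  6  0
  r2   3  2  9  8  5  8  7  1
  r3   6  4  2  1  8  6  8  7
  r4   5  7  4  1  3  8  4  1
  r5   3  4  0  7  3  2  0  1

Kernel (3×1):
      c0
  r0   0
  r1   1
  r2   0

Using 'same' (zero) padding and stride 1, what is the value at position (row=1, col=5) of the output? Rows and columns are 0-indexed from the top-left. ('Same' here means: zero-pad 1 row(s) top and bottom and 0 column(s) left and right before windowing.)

1

The receptive field on the zero-padded input at this output position is [9 / 1 / 8]. Elementwise product with the kernel and sum: 1·1.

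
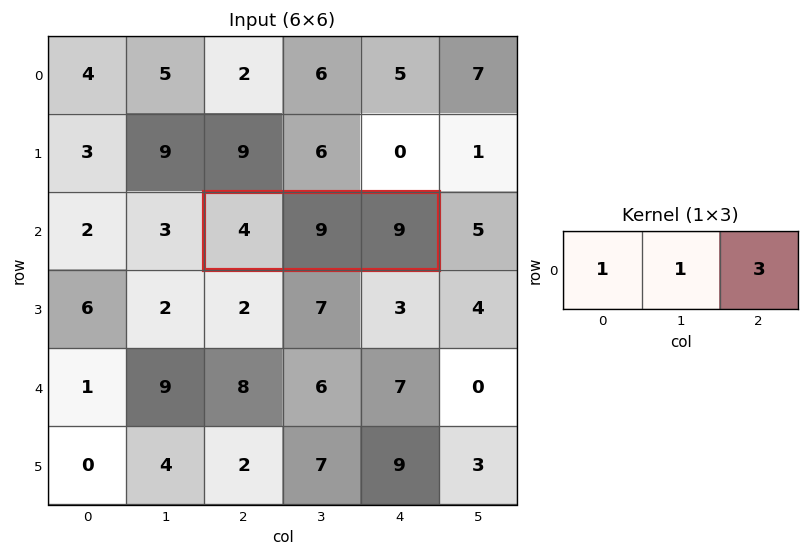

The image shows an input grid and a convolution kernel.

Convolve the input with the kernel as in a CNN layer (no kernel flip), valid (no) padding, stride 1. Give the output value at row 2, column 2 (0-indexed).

40

The receptive field on the input at this output position is [4 9 9]. Elementwise product with the kernel and sum: 4·1 + 9·1 + 9·3.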